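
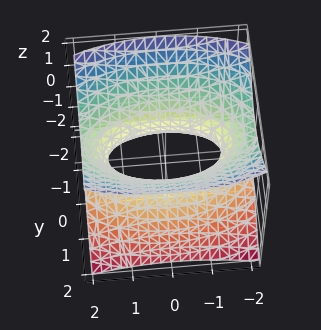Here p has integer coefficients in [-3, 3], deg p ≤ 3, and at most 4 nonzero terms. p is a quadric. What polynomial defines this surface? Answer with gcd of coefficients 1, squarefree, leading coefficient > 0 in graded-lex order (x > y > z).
x^2 + 3*y^2 - 3*z^2 - 2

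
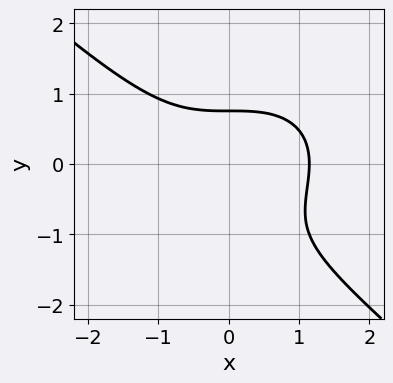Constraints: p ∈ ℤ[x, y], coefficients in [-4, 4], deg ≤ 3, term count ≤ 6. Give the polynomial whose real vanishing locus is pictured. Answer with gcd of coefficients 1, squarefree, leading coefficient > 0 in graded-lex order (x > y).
(a) The degree is 3 — a generic line meets the curve in up to 3 points.
(b) Matching integer coefficients to the picture gives p.

2*x^3 + 3*y^3 + 3*y^2 - 3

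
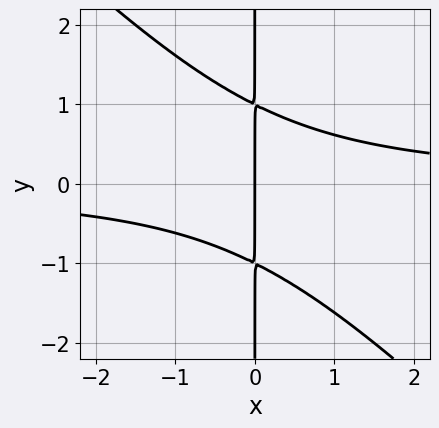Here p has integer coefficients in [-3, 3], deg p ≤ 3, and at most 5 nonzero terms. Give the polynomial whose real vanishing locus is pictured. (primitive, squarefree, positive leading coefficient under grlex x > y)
x^2*y + x*y^2 - x

deg p = 3.
Against the integer gridlines: it meets the x-axis at x = 0 (among the integer gridlines); every point of the y-axis in the box is on the curve.
Putting this together gives p.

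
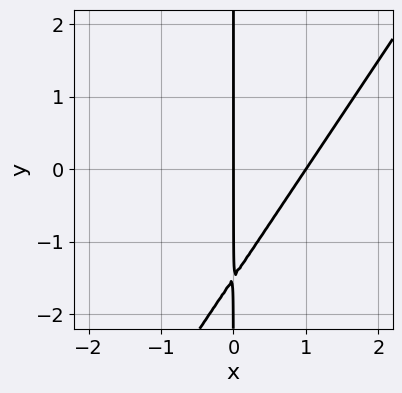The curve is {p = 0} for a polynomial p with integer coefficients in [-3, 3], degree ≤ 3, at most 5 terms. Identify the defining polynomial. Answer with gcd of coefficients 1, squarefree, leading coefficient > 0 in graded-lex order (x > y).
First, deg p = 2. No degree-1 curve has this shape.
Next, checking where it meets the axes: every point of the y-axis in the box is on the curve; the x-axis gridline crossings are at x ∈ {0, 1}.
Finally, together with the visible shape, these determine p as stated.

3*x^2 - 2*x*y - 3*x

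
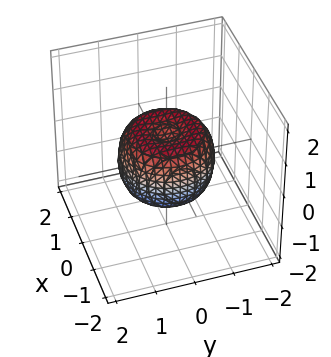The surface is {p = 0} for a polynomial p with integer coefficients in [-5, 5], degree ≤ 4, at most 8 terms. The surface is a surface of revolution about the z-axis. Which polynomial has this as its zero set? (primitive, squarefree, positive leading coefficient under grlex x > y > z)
1. The degree is 4 — no degree-3 surface has this shape.
2. Symmetry: the z-axis is an axis of rotation, so x and y enter only as x² + y².
3. From the visible intercepts: a circular section at z = 0 has radius between 1 and 2.
4. Together with the visible shape, these determine p as stated.

2*x^4 + 4*x^2*y^2 + 2*y^4 - 2*x^2 - 2*y^2 + 2*z^2 - 1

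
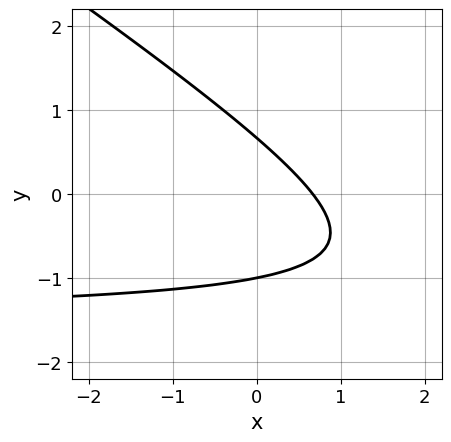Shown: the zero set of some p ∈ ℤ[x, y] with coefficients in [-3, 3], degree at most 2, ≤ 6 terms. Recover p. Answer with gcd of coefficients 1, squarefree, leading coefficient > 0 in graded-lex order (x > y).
2*x*y + 3*y^2 + 3*x + y - 2

First, the degree is 2 — a generic line meets the curve in up to 2 points.
Next, from the axis intercepts and sections: it meets the y-axis at y = -1 (among the integer gridlines).
Finally, matching integer coefficients to the picture gives p.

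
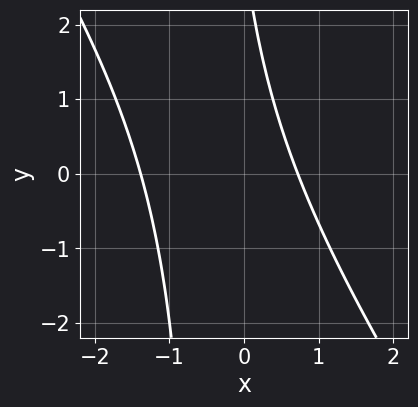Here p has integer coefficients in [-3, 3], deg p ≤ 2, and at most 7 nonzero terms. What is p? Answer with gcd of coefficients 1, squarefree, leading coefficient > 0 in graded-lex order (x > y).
First, degree: a generic line meets the curve in up to 2 points, so deg p = 2.
Then, from the visible intercepts: no y-intercept at any integer in the box.
Finally, assembling these constraints gives the stated polynomial.

3*x^2 + 2*x*y + 2*x + y - 3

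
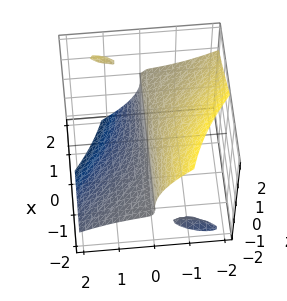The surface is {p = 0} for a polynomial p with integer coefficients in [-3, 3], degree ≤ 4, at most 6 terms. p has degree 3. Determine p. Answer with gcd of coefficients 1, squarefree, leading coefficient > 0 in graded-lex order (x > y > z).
1. I count 3 distinct pieces. Treating them together as one polynomial.
2. Degree: no degree-2 surface has this shape, so deg p = 3.
3. From the axis intercepts and sections: one z-axis crossing is at z = 0; the visible x-axis segment lies entirely on the surface; it crosses the y-axis at the gridline y = 0.
4. Assembling these constraints gives the stated polynomial.

3*x*y*z - y^3 - 2*z^3 - 3*y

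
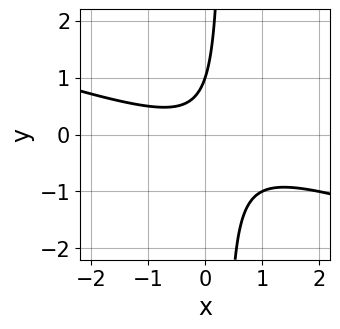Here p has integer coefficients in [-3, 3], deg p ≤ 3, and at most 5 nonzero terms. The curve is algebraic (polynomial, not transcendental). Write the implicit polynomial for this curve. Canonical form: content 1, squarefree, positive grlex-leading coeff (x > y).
x^2 + 3*x*y - y + 1

First, deg p = 2. No degree-1 curve has this shape.
Then, from the axis intercepts and sections: no x-intercept at any integer in the box; it crosses the y-axis at the gridline y = 1.
Finally, putting this together gives p.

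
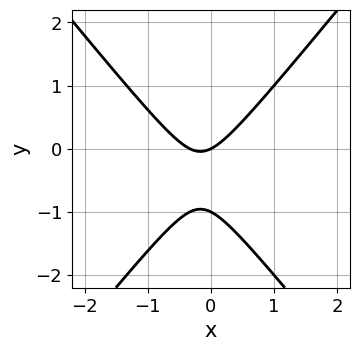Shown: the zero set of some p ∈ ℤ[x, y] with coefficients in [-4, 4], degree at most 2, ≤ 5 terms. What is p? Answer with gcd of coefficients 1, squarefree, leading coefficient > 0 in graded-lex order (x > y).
3*x^2 - 2*y^2 + x - 2*y

First, degree: the shape is more complex than any degree-1 curve, so deg p = 2.
Next, checking where it meets the axes: it meets the x-axis at x = 0 (among the integer gridlines); among the integer gridlines, it crosses the y-axis at y ∈ {-1, 0}.
Finally, the integer polynomial consistent with all of this is the stated p.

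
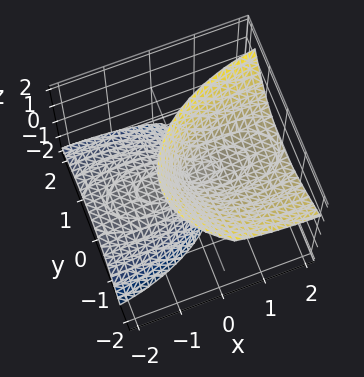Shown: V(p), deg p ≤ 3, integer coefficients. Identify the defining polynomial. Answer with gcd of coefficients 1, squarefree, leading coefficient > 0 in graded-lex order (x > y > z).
1. The picture has 2 separate pieces.
2. Degree: a generic line meets the surface in up to 2 points, so deg p = 2.
3. Checking where it meets the axes: it meets the y-axis at y = 0 (among the integer gridlines); it crosses the z-axis at the gridline z = 0; it crosses the x-axis at the gridline x = 0.
4. These observations pin down the coefficients.

x^2 - 3*x*z + 3*y^2 + 2*y*z - z^2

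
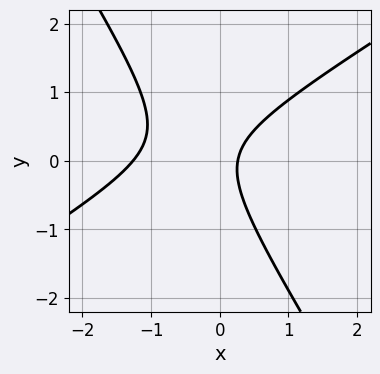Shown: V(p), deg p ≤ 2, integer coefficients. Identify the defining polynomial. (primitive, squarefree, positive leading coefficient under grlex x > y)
deg p = 2. No degree-1 curve has this shape.
From the visible intercepts: no y-intercept at any integer in the box.
Putting this together gives p.

3*x^2 - 3*x*y - 3*y^2 + 3*x - 1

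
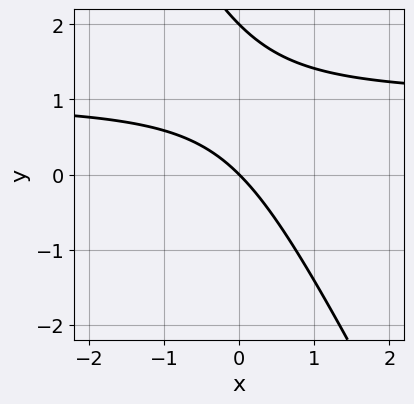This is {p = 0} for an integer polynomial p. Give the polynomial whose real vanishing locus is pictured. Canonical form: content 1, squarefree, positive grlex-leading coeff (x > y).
1. The degree is 2 — a generic line meets the curve in up to 2 points.
2. Observable constraints: among the integer gridlines, it crosses the y-axis at y ∈ {0, 2}; one x-axis crossing is at x = 0.
3. These observations pin down the coefficients.

2*x*y + y^2 - 2*x - 2*y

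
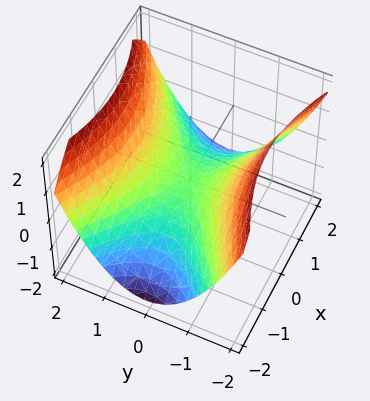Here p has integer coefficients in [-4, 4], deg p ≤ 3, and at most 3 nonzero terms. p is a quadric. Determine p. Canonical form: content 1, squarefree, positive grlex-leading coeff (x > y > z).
(a) deg p = 2. A saddle surface; a quadric.
(b) Symmetries: the y ↦ −y reflection is a symmetry, so y appears only in even powers; the x ↦ −x reflection is a symmetry, so x appears only in even powers.
(c) Reading off the gridlines: it crosses the z-axis at the gridline z = 0; one x-axis crossing is at x = 0; one y-axis crossing is at y = 0.
(d) Assembling these constraints gives the stated polynomial.

x^2 - 2*y^2 + 3*z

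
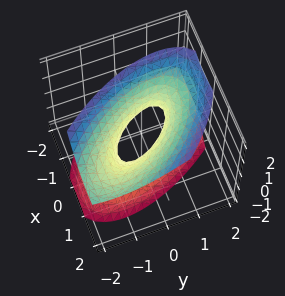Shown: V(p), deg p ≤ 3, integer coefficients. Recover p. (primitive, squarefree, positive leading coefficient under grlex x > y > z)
3*x^2 + 3*x*y - 2*x*z + 2*y^2 - 2*z^2 - 1

(a) The degree is 2 — a generic line meets the surface in up to 2 points.
(b) Reading off the gridlines: no z-intercept at any integer in the box.
(c) Solving for integer coefficients yields p as stated.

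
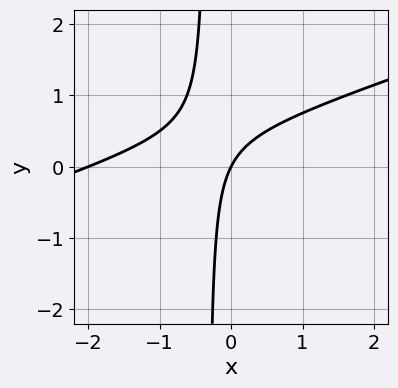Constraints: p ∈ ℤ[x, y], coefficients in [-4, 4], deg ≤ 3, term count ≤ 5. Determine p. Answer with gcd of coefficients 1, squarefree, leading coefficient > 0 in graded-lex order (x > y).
x^2 - 3*x*y + 2*x - y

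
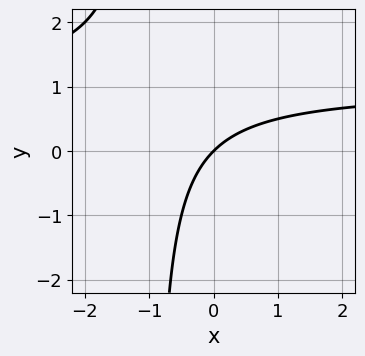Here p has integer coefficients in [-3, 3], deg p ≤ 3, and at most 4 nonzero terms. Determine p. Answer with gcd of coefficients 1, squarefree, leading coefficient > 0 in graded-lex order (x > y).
(a) deg p = 2. A generic line meets the curve in up to 2 points.
(b) Checking where it meets the axes: it meets the x-axis at x = 0 (among the integer gridlines); one y-axis crossing is at y = 0.
(c) Assembling these constraints gives the stated polynomial.

x*y - x + y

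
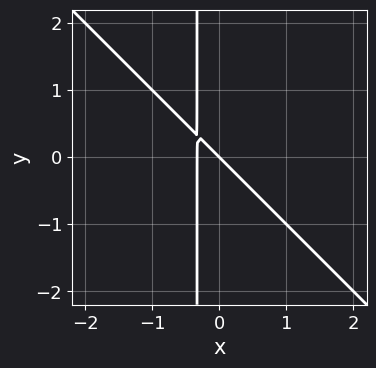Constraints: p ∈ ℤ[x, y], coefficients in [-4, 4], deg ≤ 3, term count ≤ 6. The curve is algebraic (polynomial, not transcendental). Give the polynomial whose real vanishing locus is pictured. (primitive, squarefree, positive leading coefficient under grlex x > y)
3*x^2 + 3*x*y + x + y

(a) Degree: no degree-1 curve has this shape, so deg p = 2.
(b) From the visible intercepts: it crosses the y-axis at the gridline y = 0; it crosses the x-axis at the gridline x = 0.
(c) Matching integer coefficients to the picture gives p.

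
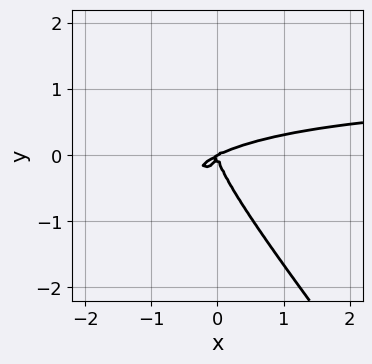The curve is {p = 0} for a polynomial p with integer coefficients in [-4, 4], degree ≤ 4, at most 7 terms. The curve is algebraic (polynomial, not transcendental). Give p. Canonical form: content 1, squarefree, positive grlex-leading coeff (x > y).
(a) The degree is 4 — a generic line meets the curve in up to 4 points.
(b) From the visible intercepts: one y-axis crossing is at y = 0; one x-axis crossing is at x = 0.
(c) Matching integer coefficients to the picture gives p.

x^3*y + 2*x*y^3 + 2*y^4 - x^3 + 2*x^2*y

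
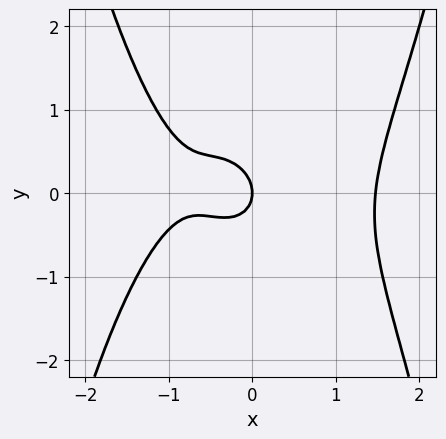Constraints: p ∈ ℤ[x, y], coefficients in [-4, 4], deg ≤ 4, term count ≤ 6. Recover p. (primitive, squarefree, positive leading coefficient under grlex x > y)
2*x^4 - 3*x^2 - x*y - 3*y^2 - 2*x

Degree: no degree-3 curve has this shape, so deg p = 4.
From the visible intercepts: one y-axis crossing is at y = 0; it meets the x-axis at x = 0 (among the integer gridlines).
These observations pin down the coefficients.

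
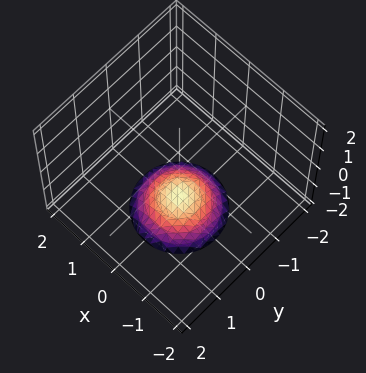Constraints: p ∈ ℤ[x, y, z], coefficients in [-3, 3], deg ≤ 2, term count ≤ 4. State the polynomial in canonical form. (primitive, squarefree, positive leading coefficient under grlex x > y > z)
The degree is 2 — no degree-1 surface has this shape.
By symmetry, every cross-section ⟂ z is a circle, so x, y appear only via x² + y².
Checking where it meets the axes: the surface avoids every integer y-axis point in the box; a circular section at z = -2 has radius exactly 1; no x-intercept at any integer in the box.
Assembling these constraints gives the stated polynomial.

x^2 + y^2 + 2*z + 3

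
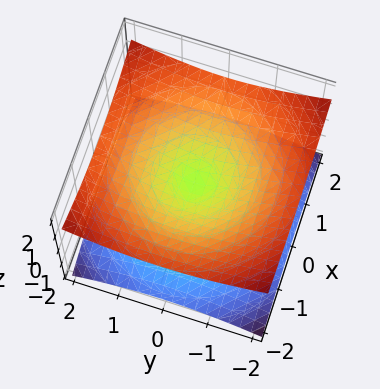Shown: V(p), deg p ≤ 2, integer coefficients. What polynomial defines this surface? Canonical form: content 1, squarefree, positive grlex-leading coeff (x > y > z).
First, degree: two nappes meeting at a single point; a quadric, so deg p = 2.
Next, symmetries: the z ↦ −z reflection is a symmetry, so z appears only in even powers; rotational symmetry about the z-axis ⇒ p depends on x, y only through x² + y².
Next, from the axis intercepts and sections: one z-axis crossing is at z = 0; one y-axis crossing is at y = 0; one x-axis crossing is at x = 0; a circular section at z = 1 has radius between 1 and 2.
Finally, matching integer coefficients to the picture gives p.

x^2 + y^2 - 3*z^2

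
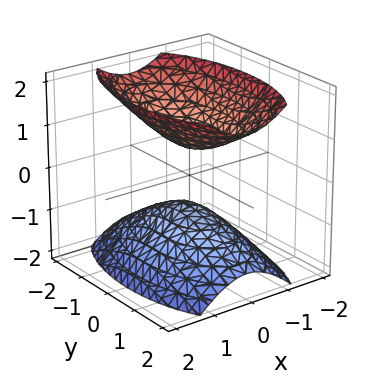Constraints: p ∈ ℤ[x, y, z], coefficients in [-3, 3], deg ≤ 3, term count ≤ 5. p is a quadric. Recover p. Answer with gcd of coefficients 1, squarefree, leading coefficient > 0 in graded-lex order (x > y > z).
3*x^2 + y^2 - 2*z^2 + 1

There are 2 components.
The degree is 2 — two sheets facing apart; a quadric.
Symmetries: the x ↦ −x reflection is a symmetry, so x appears only in even powers; the z ↦ −z reflection is a symmetry, so z appears only in even powers; the y ↦ −y reflection is a symmetry, so y appears only in even powers.
Checking where it meets the axes: no y-intercept at any integer in the box; no x-intercept at any integer in the box.
These observations pin down the coefficients.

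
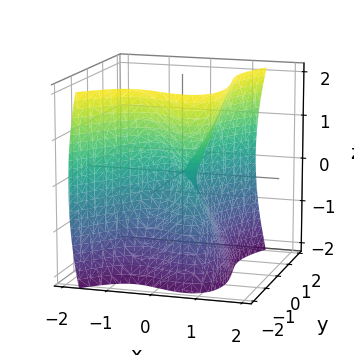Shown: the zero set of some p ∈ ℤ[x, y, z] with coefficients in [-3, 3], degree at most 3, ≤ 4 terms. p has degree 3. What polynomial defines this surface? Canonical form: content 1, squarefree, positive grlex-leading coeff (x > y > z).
1. The degree is 3 — a generic line meets the surface in up to 3 points.
2. Against the integer gridlines: it meets the y-axis at y = 0 (among the integer gridlines); one x-axis crossing is at x = 0; one z-axis crossing is at z = 0.
3. Together with the visible shape, these determine p as stated.

3*x^3 - y^3 + 2*x*y - z^2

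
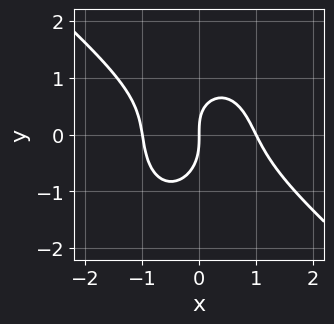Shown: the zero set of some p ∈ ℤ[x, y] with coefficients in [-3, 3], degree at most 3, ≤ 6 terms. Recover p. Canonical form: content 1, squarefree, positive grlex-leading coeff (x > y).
3*x^3 + 2*x^2*y + 2*y^3 + x*y - 3*x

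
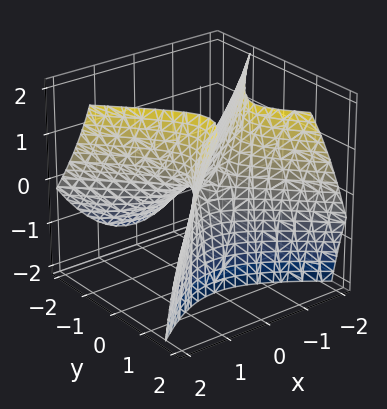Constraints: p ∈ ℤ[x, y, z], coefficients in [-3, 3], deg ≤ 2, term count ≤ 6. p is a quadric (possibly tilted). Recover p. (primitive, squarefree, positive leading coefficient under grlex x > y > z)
The degree is 2 — no degree-1 surface has this shape.
Reading off the gridlines: it meets the x-axis at x = 0 (among the integer gridlines); it crosses the z-axis at the gridline z = 0; it meets the y-axis at y = 0 (among the integer gridlines).
These observations pin down the coefficients.

3*x^2 - 3*y^2 + 3*y*z - 2*z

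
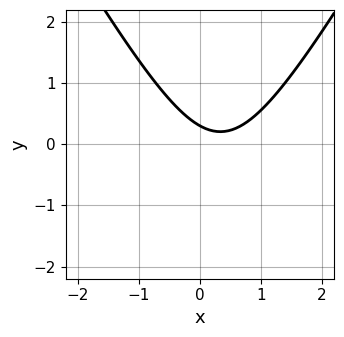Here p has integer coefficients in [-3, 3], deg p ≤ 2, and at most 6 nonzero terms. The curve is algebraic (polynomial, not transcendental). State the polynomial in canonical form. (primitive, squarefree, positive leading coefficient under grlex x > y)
(a) Degree: a generic line meets the curve in up to 2 points, so deg p = 2.
(b) Against the integer gridlines: the curve avoids every integer x-axis point in the box.
(c) Fitting integer coefficients to these (and the overall shape) gives p.

3*x^2 - y^2 - 2*x - 3*y + 1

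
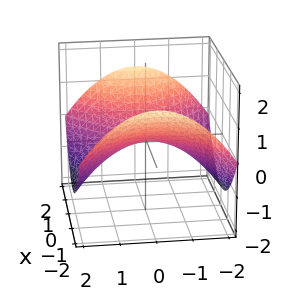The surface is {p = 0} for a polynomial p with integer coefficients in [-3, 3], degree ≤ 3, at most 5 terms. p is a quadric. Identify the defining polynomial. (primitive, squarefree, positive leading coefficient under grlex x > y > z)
x^2 - y^2 - 3*z

Degree: a saddle surface; a quadric, so deg p = 2.
Symmetries: mirror symmetry y ↦ −y ⇒ only even powers of y; the x ↦ −x reflection is a symmetry, so x appears only in even powers.
From the axis intercepts and sections: one x-axis crossing is at x = 0; it meets the y-axis at y = 0 (among the integer gridlines).
The integer polynomial consistent with all of this is the stated p.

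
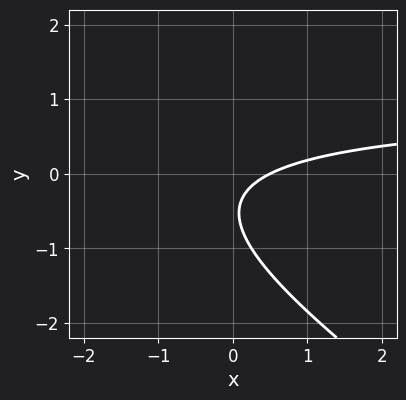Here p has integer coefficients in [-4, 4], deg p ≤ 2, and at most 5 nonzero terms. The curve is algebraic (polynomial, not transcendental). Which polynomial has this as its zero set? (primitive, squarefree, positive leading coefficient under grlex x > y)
2*x*y + 3*y^2 - 2*x + 3*y + 1

The degree is 2 — a generic line meets the curve in up to 2 points.
Reading off the gridlines: it misses every integer gridline on the y-axis.
Solving for integer coefficients yields p as stated.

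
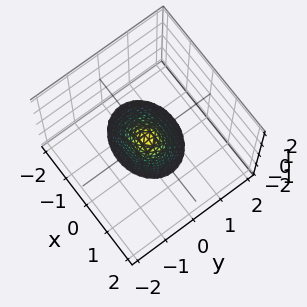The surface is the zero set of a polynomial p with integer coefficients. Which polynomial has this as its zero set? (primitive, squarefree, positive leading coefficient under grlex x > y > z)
2*x^2 - x*z + 3*y^2 + y*z + z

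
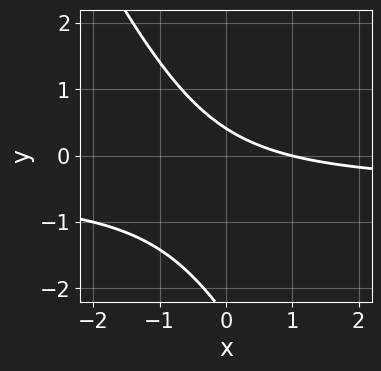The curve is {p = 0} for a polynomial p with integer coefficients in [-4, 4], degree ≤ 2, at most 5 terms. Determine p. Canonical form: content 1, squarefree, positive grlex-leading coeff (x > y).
1. Degree: no degree-1 curve has this shape, so deg p = 2.
2. Checking where it meets the axes: it crosses the x-axis at the gridline x = 1.
3. Putting this together gives p.

2*x*y + y^2 + x + 2*y - 1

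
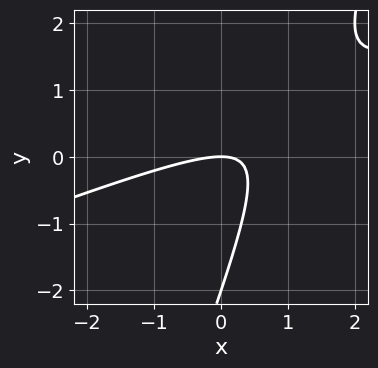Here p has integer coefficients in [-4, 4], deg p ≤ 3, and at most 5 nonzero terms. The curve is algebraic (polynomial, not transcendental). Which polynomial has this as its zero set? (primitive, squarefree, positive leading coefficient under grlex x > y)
x^2 - 3*x*y + y^2 + 2*y

(a) Degree: a generic line meets the curve in up to 2 points, so deg p = 2.
(b) Observable constraints: among the integer gridlines, it crosses the y-axis at y ∈ {-2, 0}; it meets the x-axis at x = 0 (among the integer gridlines).
(c) These observations pin down the coefficients.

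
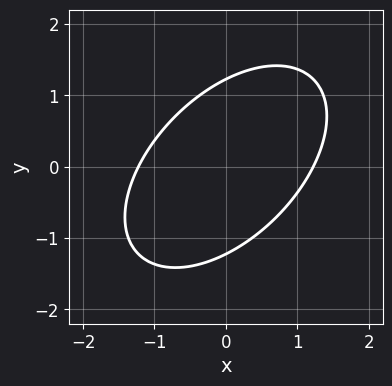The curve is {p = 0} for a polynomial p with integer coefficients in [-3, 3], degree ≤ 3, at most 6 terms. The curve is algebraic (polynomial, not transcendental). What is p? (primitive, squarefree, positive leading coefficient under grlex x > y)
2*x^2 - 2*x*y + 2*y^2 - 3

First, deg p = 2.
Finally, matching integer coefficients to the picture gives p.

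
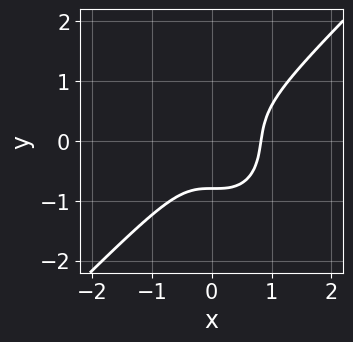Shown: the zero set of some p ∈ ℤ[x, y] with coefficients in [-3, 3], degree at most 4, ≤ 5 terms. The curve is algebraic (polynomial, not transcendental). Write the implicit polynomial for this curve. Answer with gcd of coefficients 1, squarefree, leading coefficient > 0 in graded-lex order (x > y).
1. Degree: no degree-2 curve has this shape, so deg p = 3.
2. Matching integer coefficients to the picture gives p.

3*x^3 - x^2*y - 2*y^3 - x^2 - 1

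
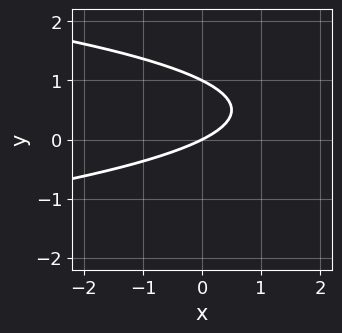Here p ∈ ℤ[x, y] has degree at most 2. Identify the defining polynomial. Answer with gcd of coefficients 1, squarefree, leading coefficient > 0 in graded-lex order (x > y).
2*y^2 + x - 2*y

(a) Degree: no degree-1 curve has this shape, so deg p = 2.
(b) Observable constraints: the y-axis gridline crossings are at y ∈ {0, 1}; one x-axis crossing is at x = 0.
(c) Solving for integer coefficients yields p as stated.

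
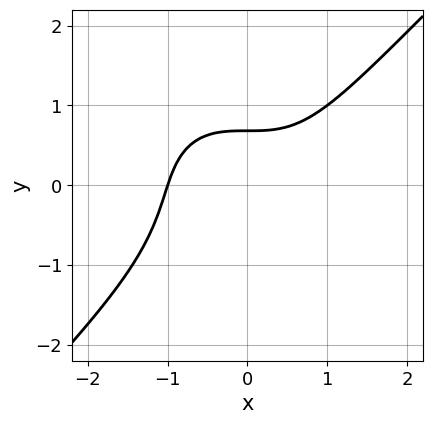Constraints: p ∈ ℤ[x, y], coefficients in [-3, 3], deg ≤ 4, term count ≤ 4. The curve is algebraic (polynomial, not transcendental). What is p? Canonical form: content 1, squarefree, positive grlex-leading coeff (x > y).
x^3 - y^3 - y + 1

First, the degree is 3 — no degree-2 curve has this shape.
Then, checking where it meets the axes: it crosses the x-axis at the gridline x = -1.
Finally, matching integer coefficients to the picture gives p.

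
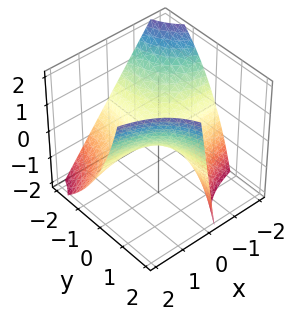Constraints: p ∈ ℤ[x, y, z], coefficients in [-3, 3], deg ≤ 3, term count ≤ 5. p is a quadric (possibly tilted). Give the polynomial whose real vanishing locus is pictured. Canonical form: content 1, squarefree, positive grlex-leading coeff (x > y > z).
First, deg p = 2. The shape is more complex than any degree-1 surface.
Next, from the axis intercepts and sections: it meets the z-axis at z = 0 (among the integer gridlines); the visible y-axis segment lies entirely on the surface; every point of the x-axis in the box is on the surface.
Finally, putting this together gives p.

3*x*y + y*z - 3*z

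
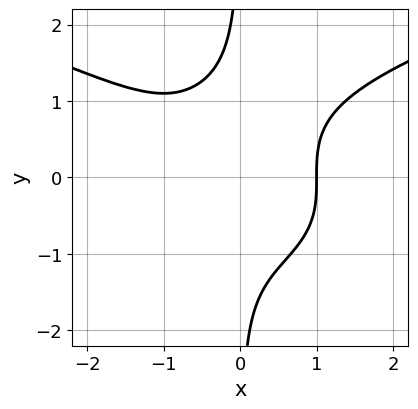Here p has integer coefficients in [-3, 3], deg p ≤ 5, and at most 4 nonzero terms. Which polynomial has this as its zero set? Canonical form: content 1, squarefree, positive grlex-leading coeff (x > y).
First, degree: the shape is more complex than any degree-3 curve, so deg p = 4.
Then, from the visible intercepts: it meets the x-axis at x = 1 (among the integer gridlines); no y-intercept at any integer in the box.
Finally, fitting integer coefficients to these (and the overall shape) gives p.

3*x*y^3 - 2*x^3 - x^2 + 3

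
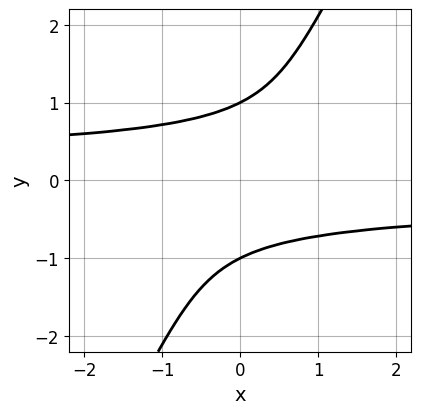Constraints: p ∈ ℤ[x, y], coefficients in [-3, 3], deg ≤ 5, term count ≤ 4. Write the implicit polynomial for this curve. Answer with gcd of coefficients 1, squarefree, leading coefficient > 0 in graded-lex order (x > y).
deg p = 4. No degree-3 curve has this shape.
Checking where it meets the axes: the y-axis gridline crossings are at y ∈ {-1, 1}; no x-intercept at any integer in the box.
These observations pin down the coefficients.

2*x*y^3 - y^4 + 1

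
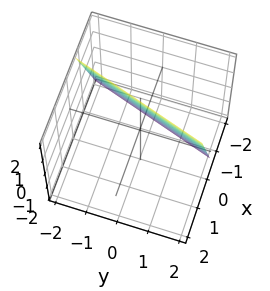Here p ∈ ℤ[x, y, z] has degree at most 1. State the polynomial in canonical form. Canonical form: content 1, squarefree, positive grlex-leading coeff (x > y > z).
3*x - y - z + 2

First, the degree is 1 — every cross-section is a straight line — this is a plane.
Then, observable constraints: one y-axis crossing is at y = 2; it crosses the z-axis at the gridline z = 2.
Finally, together with the visible shape, these determine p as stated.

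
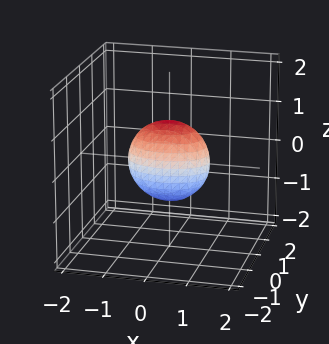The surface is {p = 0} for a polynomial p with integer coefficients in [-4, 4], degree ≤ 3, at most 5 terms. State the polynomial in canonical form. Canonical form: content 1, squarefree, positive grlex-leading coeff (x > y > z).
x^2 + 2*y^2 + z^2 - 1

1. deg p = 2.
2. Symmetries: the x ↦ −x reflection is a symmetry, so x appears only in even powers; mirror symmetry z ↦ −z ⇒ only even powers of z; mirror symmetry y ↦ −y ⇒ only even powers of y.
3. Checking where it meets the axes: among the integer gridlines, it crosses the z-axis at z ∈ {-1, 1}; among the integer gridlines, it crosses the x-axis at x ∈ {-1, 1}.
4. Assembling these constraints gives the stated polynomial.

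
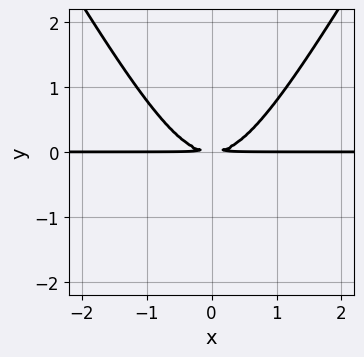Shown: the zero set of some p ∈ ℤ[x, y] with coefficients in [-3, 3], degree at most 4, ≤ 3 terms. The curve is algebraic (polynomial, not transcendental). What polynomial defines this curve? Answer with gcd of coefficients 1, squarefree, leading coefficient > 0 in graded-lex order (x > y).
First, degree: the shape is more complex than any degree-2 curve, so deg p = 3.
Next, symmetries: the x ↦ −x reflection is a symmetry, so x appears only in even powers.
Next, observable constraints: every point of the x-axis in the box is on the curve.
Finally, fitting integer coefficients to these (and the overall shape) gives p.

3*x^2*y - y^3 - 3*y^2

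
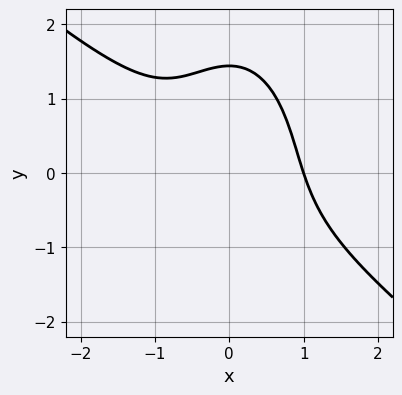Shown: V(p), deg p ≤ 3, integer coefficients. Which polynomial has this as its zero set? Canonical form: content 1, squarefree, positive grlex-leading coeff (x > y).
1. Degree: the shape is more complex than any degree-2 curve, so deg p = 3.
2. Against the integer gridlines: one x-axis crossing is at x = 1.
3. Putting this together gives p.

3*x^3 + 3*x^2*y + y^3 - 3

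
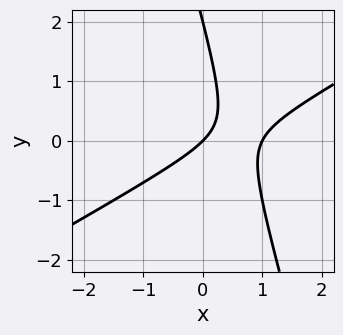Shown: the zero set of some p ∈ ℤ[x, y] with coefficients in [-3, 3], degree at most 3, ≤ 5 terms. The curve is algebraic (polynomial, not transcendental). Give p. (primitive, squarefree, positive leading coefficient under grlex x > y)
(a) deg p = 2. The shape is more complex than any degree-1 curve.
(b) Checking where it meets the axes: the x-axis gridline crossings are at x ∈ {0, 1}; the y-axis gridline crossings are at y ∈ {0, 2}.
(c) Together with the visible shape, these determine p as stated.

2*x^2 - 3*x*y - y^2 - 2*x + 2*y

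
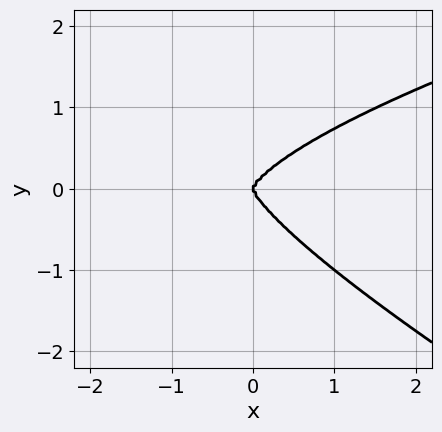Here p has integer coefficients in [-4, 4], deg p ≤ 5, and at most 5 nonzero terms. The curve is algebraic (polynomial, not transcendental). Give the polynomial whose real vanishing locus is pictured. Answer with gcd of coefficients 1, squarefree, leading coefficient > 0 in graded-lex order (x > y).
x*y^3 + 2*y^4 - x^3

The degree is 4 — a generic line meets the curve in up to 4 points.
Observable constraints: it meets the y-axis at y = 0 (among the integer gridlines); it meets the x-axis at x = 0 (among the integer gridlines).
Together with the visible shape, these determine p as stated.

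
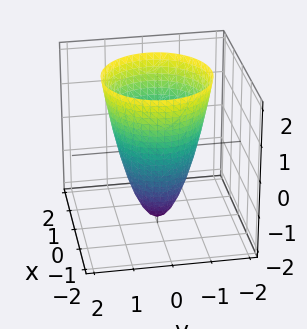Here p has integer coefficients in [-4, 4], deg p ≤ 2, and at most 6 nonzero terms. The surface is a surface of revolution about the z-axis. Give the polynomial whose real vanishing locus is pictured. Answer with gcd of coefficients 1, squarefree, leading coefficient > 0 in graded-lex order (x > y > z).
2*x^2 + 2*y^2 - z - 2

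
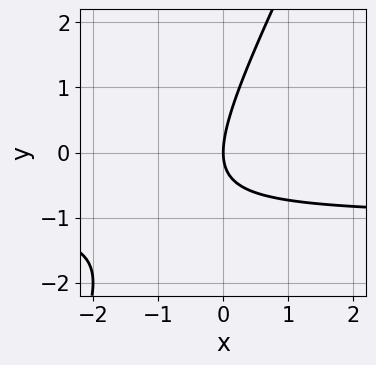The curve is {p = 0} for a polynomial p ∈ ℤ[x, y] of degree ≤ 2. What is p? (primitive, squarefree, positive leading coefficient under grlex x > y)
1. The degree is 2 — no degree-1 curve has this shape.
2. Against the integer gridlines: it crosses the x-axis at the gridline x = 0; one y-axis crossing is at y = 0.
3. Matching integer coefficients to the picture gives p.

2*x*y - y^2 + 2*x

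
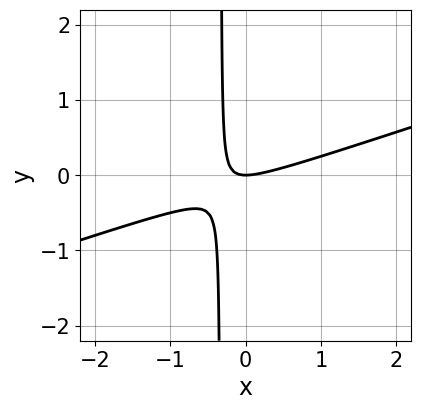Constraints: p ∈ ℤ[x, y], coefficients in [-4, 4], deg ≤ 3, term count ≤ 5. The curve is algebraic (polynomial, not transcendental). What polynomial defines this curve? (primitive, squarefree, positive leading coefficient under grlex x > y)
x^2 - 3*x*y - y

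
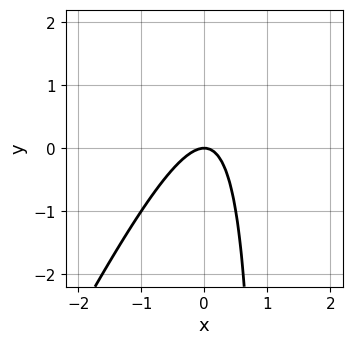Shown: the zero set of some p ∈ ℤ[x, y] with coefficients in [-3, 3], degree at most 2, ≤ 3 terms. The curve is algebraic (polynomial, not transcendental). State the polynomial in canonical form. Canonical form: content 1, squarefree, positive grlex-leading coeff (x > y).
2*x^2 - x*y + y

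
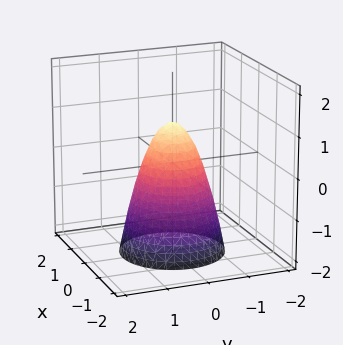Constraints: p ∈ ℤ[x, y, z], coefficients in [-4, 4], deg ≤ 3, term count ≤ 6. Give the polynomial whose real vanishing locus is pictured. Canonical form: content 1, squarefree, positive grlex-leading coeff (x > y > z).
2*x^2 + 2*y^2 + z - 1

First, deg p = 2. A generic line meets the surface in up to 2 points.
Then, symmetries: every cross-section ⟂ z is a circle, so x, y appear only via x² + y².
Next, reading off the gridlines: a circular section at z = -2 has radius between 1 and 2; it meets the z-axis at z = 1 (among the integer gridlines).
Finally, together with the visible shape, these determine p as stated.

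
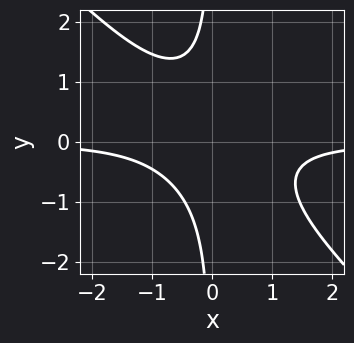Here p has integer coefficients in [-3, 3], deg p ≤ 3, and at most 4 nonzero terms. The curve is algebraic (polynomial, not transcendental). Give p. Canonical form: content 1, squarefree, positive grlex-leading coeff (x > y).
First, degree: the shape is more complex than any degree-2 curve, so deg p = 3.
Next, from the axis intercepts and sections: it misses every integer gridline on the y-axis; the curve avoids every integer x-axis point in the box.
Finally, assembling these constraints gives the stated polynomial.

3*x^2*y + 3*x*y^2 + 2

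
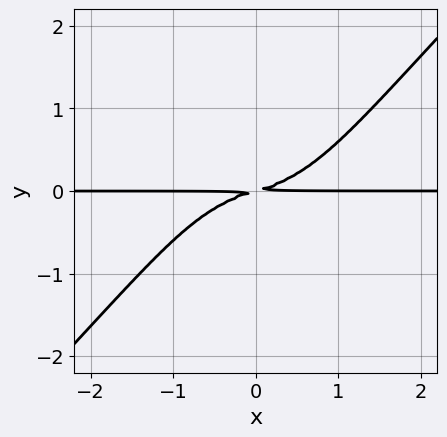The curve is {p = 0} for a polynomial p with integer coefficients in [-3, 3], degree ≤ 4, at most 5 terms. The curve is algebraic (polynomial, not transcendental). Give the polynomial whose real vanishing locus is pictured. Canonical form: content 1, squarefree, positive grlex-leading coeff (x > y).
Degree: a generic line meets the curve in up to 4 points, so deg p = 4.
From the visible intercepts: every point of the x-axis in the box is on the curve.
Solving for integer coefficients yields p as stated.

2*x^3*y - 2*x^2*y^2 + x*y - 3*y^2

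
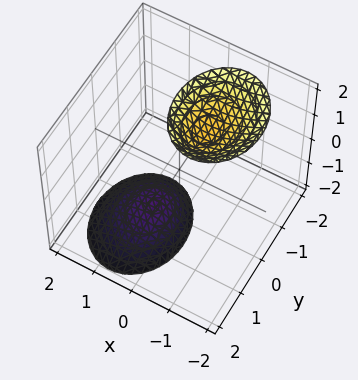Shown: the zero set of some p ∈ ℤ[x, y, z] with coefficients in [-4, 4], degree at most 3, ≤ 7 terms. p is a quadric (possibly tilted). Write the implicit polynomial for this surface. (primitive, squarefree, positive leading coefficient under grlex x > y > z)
First, there are 2 components. They look like related sheets of one shape, so recover p as a whole.
Next, the degree is 2 — the shape is more complex than any degree-1 surface.
Next, from the visible intercepts: the surface avoids every integer x-axis point in the box; it misses every integer gridline on the y-axis.
Finally, matching integer coefficients to the picture gives p.

3*x^2 + 2*x*z + 2*y^2 + y*z - z^2 + 3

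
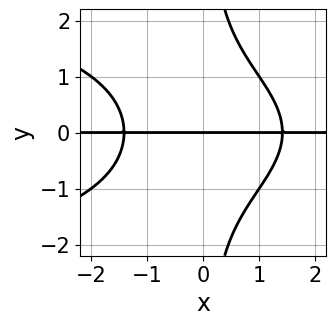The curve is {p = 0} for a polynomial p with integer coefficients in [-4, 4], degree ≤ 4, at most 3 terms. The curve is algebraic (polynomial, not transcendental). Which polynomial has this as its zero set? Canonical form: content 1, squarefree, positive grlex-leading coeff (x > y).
x*y^3 + x^2*y - 2*y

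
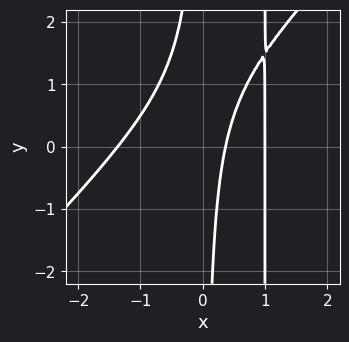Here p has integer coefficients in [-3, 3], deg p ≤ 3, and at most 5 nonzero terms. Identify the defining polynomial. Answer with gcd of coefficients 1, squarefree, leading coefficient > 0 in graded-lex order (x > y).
2*x^3 - 2*x^2*y + 2*x*y - 3*x + 1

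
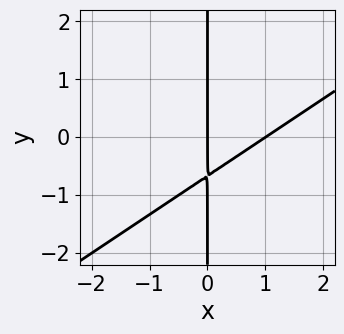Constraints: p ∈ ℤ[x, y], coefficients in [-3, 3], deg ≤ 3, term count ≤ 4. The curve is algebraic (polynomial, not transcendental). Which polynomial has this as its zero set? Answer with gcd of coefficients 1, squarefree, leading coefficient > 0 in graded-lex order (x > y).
2*x^2 - 3*x*y - 2*x

1. deg p = 2. A generic line meets the curve in up to 2 points.
2. Against the integer gridlines: the x-axis gridline crossings are at x ∈ {0, 1}; every point of the y-axis in the box is on the curve.
3. Fitting integer coefficients to these (and the overall shape) gives p.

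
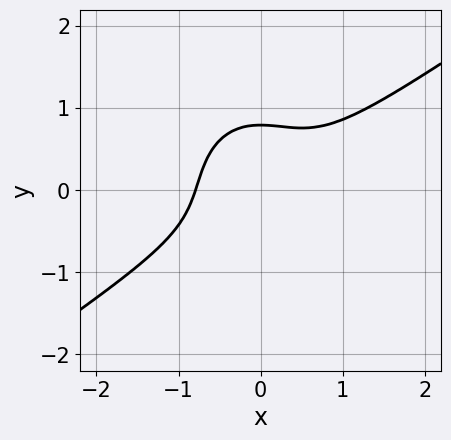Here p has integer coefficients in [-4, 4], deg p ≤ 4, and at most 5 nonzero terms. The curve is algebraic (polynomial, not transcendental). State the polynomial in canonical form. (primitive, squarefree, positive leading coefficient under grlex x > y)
2*x^3 - 2*x^2*y - 2*y^3 + 1

(a) The degree is 3 — a generic line meets the curve in up to 3 points.
(b) Putting this together gives p.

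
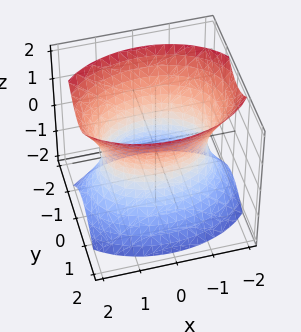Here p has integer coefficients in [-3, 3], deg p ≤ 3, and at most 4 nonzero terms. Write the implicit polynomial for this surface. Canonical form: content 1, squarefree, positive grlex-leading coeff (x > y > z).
First, the degree is 2 — an hourglass — one-sheet hyperboloid; a quadric.
Then, symmetries: it's symmetric under z → −z, forcing even powers of z; mirror symmetry y ↦ −y ⇒ only even powers of y; mirror symmetry x ↦ −x ⇒ only even powers of x.
Then, observable constraints: no z-intercept at any integer in the box; the y-axis gridline crossings are at y ∈ {-1, 1}.
Finally, putting this together gives p.

x^2 + 2*y^2 - z^2 - 2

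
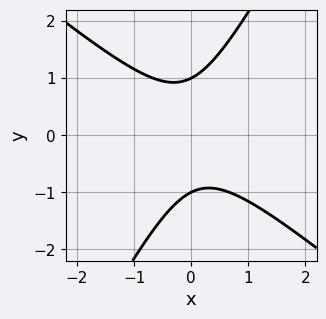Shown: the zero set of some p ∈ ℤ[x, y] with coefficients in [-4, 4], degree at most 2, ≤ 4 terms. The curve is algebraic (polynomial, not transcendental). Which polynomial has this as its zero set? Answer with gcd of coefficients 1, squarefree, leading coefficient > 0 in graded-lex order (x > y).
3*x^2 + 2*x*y - 2*y^2 + 2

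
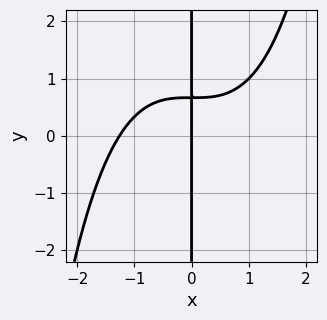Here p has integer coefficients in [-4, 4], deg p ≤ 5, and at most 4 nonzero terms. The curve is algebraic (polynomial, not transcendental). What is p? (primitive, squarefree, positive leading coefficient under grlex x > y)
x^4 - 3*x*y + 2*x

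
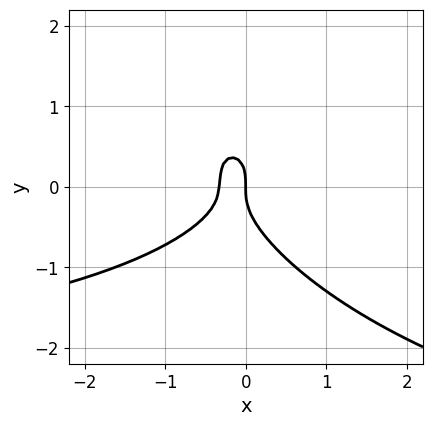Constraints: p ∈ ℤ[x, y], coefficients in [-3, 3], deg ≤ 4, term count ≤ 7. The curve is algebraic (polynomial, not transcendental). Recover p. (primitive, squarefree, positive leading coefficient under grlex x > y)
(a) deg p = 3.
(b) From the axis intercepts and sections: it meets the y-axis at y = 0 (among the integer gridlines); it crosses the x-axis at the gridline x = 0.
(c) Assembling these constraints gives the stated polynomial.

x^2*y + x*y^2 + 2*y^3 + 3*x^2 + x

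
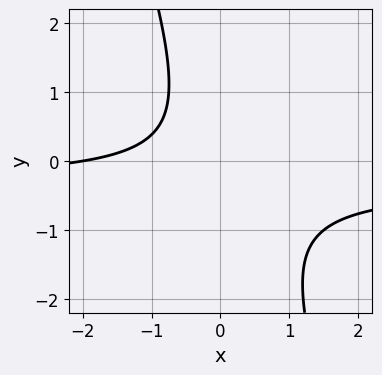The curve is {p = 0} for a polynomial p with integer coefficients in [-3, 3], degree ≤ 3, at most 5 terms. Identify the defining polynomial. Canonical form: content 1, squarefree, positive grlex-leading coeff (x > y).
3*x*y + y^2 + x + 2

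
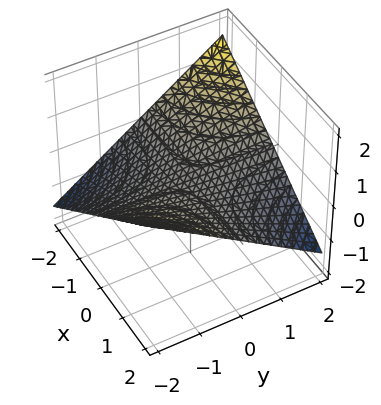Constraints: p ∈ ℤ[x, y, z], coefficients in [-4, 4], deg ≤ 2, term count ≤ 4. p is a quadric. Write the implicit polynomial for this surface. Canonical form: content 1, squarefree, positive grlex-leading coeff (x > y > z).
x*y + 3*z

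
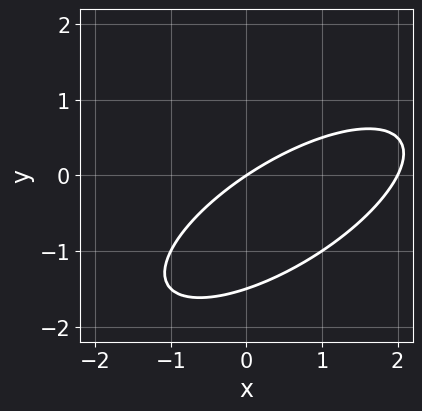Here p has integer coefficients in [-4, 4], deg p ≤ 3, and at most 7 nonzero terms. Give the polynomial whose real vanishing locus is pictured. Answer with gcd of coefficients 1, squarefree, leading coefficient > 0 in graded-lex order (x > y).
1. Degree: no degree-1 curve has this shape, so deg p = 2.
2. Checking where it meets the axes: one y-axis crossing is at y = 0; the x-axis gridline crossings are at x ∈ {0, 2}.
3. Matching integer coefficients to the picture gives p.

x^2 - 2*x*y + 2*y^2 - 2*x + 3*y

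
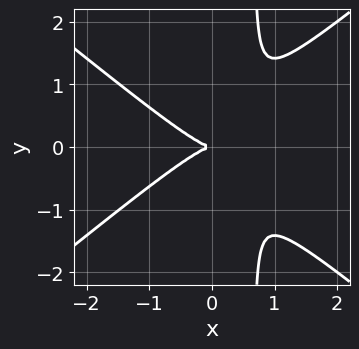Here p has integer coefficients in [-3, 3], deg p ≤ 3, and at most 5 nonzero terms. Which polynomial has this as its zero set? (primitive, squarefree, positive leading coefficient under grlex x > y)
1. deg p = 3. No degree-2 curve has this shape.
2. Symmetries: it's symmetric under y → −y, forcing even powers of y.
3. Against the integer gridlines: it meets the x-axis at x = 0 (among the integer gridlines); it crosses the y-axis at the gridline y = 0.
4. The integer polynomial consistent with all of this is the stated p.

2*x^3 - 3*x*y^2 + 2*y^2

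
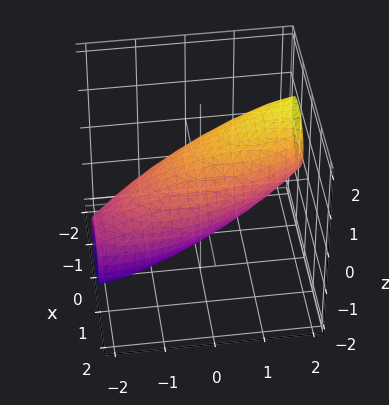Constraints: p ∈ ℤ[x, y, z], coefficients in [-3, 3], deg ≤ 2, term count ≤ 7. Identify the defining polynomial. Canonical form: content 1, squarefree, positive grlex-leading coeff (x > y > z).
1. Degree: a generic line meets the surface in up to 2 points, so deg p = 2.
2. Reading off the gridlines: among the integer gridlines, it crosses the x-axis at x ∈ {-1, 1}; among the integer gridlines, it crosses the z-axis at z ∈ {-1, 1}.
3. Putting this together gives p.

3*x^2 + 2*x*y + y^2 - 2*y*z + 3*z^2 - 3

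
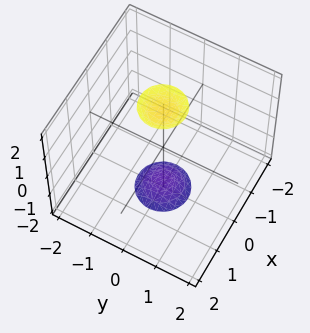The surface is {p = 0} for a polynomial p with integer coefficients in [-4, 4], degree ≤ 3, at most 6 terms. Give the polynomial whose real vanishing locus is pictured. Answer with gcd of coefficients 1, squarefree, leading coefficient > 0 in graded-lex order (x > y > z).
3*x^2 + 3*y^2 - z^2 + 3

1. There are 2 components.
2. The degree is 2 — no degree-1 surface has this shape.
3. Symmetries: rotational symmetry about the z-axis ⇒ p depends on x, y only through x² + y².
4. Against the integer gridlines: a circular section at z = -2 has radius between 0 and 1; no y-intercept at any integer in the box.
5. Fitting integer coefficients to these (and the overall shape) gives p.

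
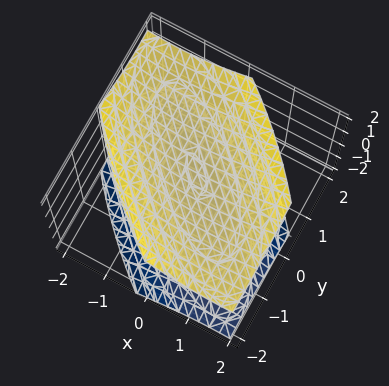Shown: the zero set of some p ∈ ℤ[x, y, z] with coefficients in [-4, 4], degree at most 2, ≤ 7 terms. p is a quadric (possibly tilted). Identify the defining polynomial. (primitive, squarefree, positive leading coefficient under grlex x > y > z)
2*x^2 + 3*x*y + 2*y^2 - 3*z^2 + 3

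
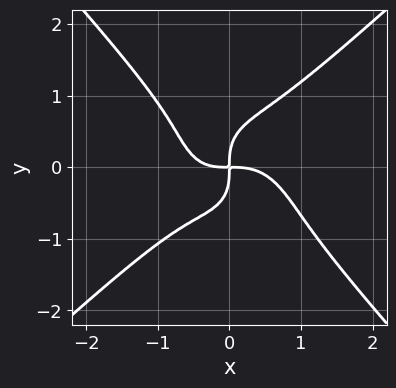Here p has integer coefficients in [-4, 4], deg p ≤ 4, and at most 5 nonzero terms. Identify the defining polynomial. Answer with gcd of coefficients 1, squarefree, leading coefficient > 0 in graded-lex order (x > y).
3*x^4 - x*y^3 - 3*y^4 + x^2*y + 3*x*y

deg p = 4.
From the visible intercepts: it crosses the x-axis at the gridline x = 0; it crosses the y-axis at the gridline y = 0.
Together with the visible shape, these determine p as stated.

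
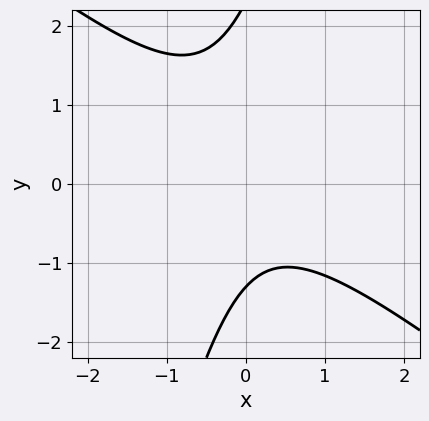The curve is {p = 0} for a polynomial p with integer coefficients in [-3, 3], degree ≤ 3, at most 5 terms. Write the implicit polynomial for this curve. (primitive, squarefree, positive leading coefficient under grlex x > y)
(a) deg p = 2. A generic line meets the curve in up to 2 points.
(b) From the visible intercepts: it misses every integer gridline on the x-axis.
(c) Putting this together gives p.

3*x^2 + 3*x*y - y^2 + y + 3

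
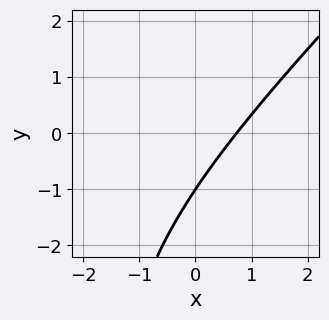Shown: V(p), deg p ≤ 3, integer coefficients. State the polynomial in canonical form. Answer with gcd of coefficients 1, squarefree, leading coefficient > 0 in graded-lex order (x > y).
(a) The degree is 2 — no degree-1 curve has this shape.
(b) From the axis intercepts and sections: it crosses the y-axis at the gridline y = -1.
(c) Assembling these constraints gives the stated polynomial.

x^2 - x*y + 2*x - 2*y - 2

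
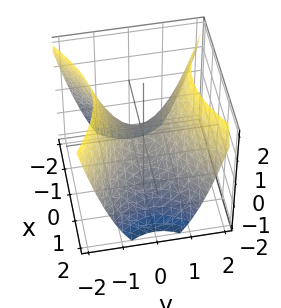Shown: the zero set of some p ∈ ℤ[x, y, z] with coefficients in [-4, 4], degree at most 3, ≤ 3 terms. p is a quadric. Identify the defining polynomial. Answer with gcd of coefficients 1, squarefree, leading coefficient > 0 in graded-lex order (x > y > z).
The degree is 2 — a hyperbolic paraboloid; a quadric.
Symmetries: the x ↦ −x reflection is a symmetry, so x appears only in even powers; mirror symmetry y ↦ −y ⇒ only even powers of y.
From the visible intercepts: it meets the y-axis at y = 0 (among the integer gridlines); it crosses the z-axis at the gridline z = 0; it meets the x-axis at x = 0 (among the integer gridlines).
Assembling these constraints gives the stated polynomial.

2*x^2 - 3*y^2 + 3*z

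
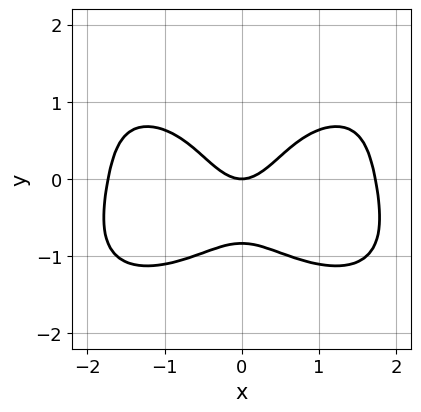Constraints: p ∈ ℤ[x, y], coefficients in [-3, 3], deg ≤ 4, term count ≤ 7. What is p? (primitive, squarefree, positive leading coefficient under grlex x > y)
The degree is 4 — the shape is more complex than any degree-3 curve.
Symmetries: mirror symmetry x ↦ −x ⇒ only even powers of x.
Reading off the gridlines: it crosses the x-axis at the gridline x = 0; it crosses the y-axis at the gridline y = 0.
The integer polynomial consistent with all of this is the stated p.

x^4 + 2*y^4 - 3*x^2 + y^2 + 2*y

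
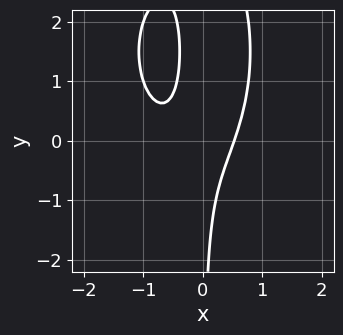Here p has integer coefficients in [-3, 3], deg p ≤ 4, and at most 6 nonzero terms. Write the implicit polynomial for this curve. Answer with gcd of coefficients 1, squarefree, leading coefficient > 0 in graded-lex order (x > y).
(a) Degree: no degree-2 curve has this shape, so deg p = 3.
(b) From the visible intercepts: no y-intercept at any integer in the box.
(c) The integer polynomial consistent with all of this is the stated p.

3*x^3 + x*y^2 + 2*x^2 - 3*x*y - 1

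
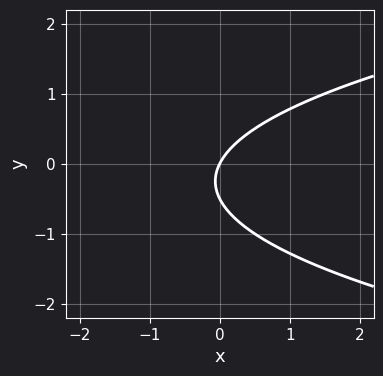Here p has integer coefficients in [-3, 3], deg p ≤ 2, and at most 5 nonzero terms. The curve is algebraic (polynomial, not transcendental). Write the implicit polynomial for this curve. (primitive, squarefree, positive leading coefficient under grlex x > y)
2*y^2 - 2*x + y

(a) deg p = 2.
(b) Observable constraints: one x-axis crossing is at x = 0; it meets the y-axis at y = 0 (among the integer gridlines).
(c) Matching integer coefficients to the picture gives p.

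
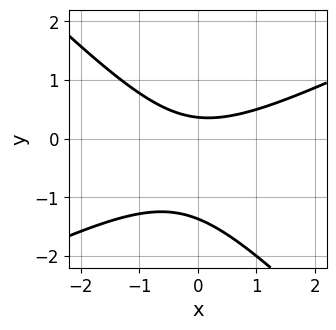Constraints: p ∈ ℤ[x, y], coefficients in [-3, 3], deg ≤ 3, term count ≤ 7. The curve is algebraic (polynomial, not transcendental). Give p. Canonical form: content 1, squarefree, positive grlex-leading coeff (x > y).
Degree: no degree-1 curve has this shape, so deg p = 2.
From the axis intercepts and sections: the curve avoids every integer x-axis point in the box.
Fitting integer coefficients to these (and the overall shape) gives p.

x^2 - x*y - 2*y^2 - 2*y + 1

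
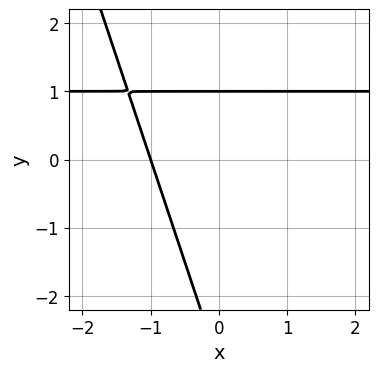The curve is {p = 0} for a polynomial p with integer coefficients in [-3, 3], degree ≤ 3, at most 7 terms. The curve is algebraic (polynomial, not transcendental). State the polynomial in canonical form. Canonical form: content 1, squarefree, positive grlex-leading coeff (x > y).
1. Degree: a generic line meets the curve in up to 2 points, so deg p = 2.
2. From the visible intercepts: it crosses the x-axis at the gridline x = -1; it crosses the y-axis at the gridline y = 1.
3. Matching integer coefficients to the picture gives p.

3*x*y + y^2 - 3*x + 2*y - 3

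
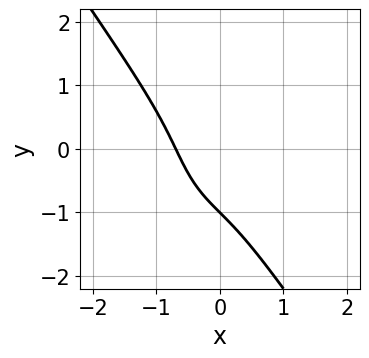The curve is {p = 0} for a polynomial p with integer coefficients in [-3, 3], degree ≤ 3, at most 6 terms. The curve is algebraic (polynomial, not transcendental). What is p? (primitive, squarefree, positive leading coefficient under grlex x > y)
1. deg p = 3.
2. From the visible intercepts: it meets the y-axis at y = -1 (among the integer gridlines).
3. Fitting integer coefficients to these (and the overall shape) gives p.

3*x^3 + y^3 - 3*x*y + 1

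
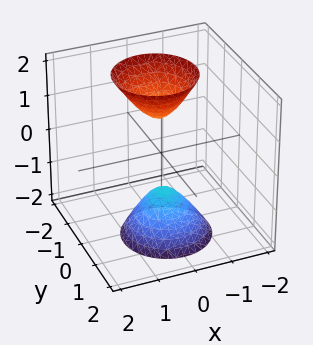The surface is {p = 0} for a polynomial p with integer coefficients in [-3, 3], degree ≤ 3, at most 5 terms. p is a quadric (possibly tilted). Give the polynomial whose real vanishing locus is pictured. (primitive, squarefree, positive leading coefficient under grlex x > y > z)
3*x^2 + 3*y^2 + y*z - z^2 + 1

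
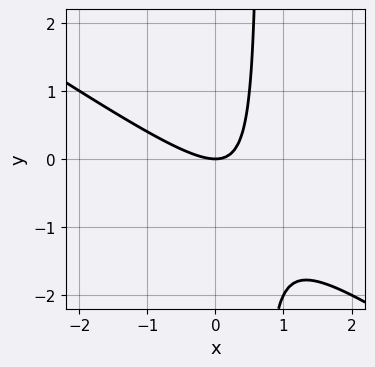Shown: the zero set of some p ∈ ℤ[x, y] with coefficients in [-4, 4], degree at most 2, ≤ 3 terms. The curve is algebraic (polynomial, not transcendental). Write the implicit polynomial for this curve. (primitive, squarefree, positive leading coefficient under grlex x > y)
(a) deg p = 2. The shape is more complex than any degree-1 curve.
(b) Observable constraints: one x-axis crossing is at x = 0; one y-axis crossing is at y = 0.
(c) Assembling these constraints gives the stated polynomial.

2*x^2 + 3*x*y - 2*y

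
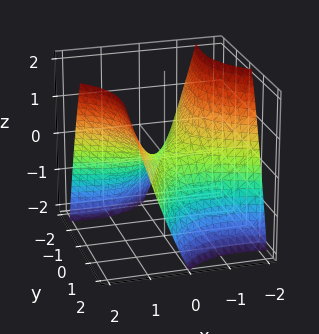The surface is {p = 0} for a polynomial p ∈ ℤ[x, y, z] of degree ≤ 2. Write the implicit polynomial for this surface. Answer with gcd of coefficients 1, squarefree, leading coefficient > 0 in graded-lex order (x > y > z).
(a) The degree is 2 — a generic line meets the surface in up to 2 points.
(b) Reading off the gridlines: it meets the x-axis at x = 0 (among the integer gridlines); one y-axis crossing is at y = 0.
(c) Fitting integer coefficients to these (and the overall shape) gives p.

x^2 + 2*x*y - y^2 - 2*z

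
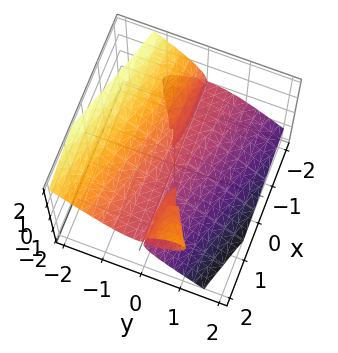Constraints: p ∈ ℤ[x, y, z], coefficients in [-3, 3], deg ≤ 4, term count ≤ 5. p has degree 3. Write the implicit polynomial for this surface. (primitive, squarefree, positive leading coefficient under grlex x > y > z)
x*y*z - y^3 - z^3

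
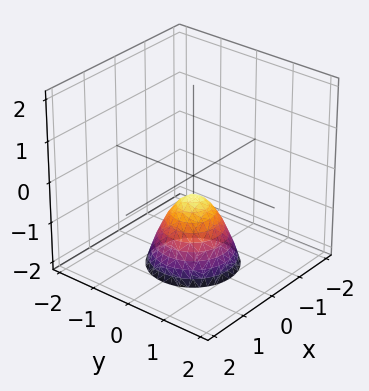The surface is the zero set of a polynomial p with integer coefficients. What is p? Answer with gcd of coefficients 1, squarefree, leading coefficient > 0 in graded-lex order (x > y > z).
3*x^2 + 3*y^2 + 2*z + 1

1. Degree: the shape is more complex than any degree-1 surface, so deg p = 2.
2. Symmetries: rotational symmetry about the z-axis ⇒ p depends on x, y only through x² + y².
3. Observable constraints: a circular section at z = -2 has radius exactly 1; the surface avoids every integer y-axis point in the box; the surface avoids every integer x-axis point in the box.
4. These observations pin down the coefficients.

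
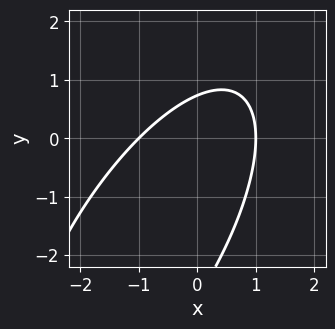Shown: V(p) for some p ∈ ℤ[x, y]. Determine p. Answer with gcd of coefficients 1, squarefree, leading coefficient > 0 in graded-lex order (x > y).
2*x^2 - 2*x*y + y^2 + 2*y - 2

First, degree: a generic line meets the curve in up to 2 points, so deg p = 2.
Then, checking where it meets the axes: the x-axis gridline crossings are at x ∈ {-1, 1}.
Finally, solving for integer coefficients yields p as stated.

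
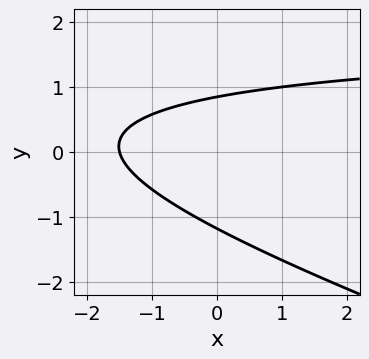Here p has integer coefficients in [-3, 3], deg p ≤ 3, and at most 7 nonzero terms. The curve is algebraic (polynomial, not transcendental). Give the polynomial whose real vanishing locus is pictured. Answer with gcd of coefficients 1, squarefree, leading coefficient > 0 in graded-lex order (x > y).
x*y + 3*y^2 - 2*x + y - 3

(a) The degree is 2 — no degree-1 curve has this shape.
(b) Solving for integer coefficients yields p as stated.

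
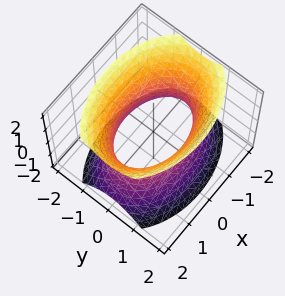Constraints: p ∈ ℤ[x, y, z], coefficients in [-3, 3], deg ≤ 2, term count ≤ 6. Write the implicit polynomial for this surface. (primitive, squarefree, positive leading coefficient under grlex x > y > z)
(a) Degree: an hourglass — one-sheet hyperboloid; a quadric, so deg p = 2.
(b) Symmetries: mirror symmetry x ↦ −x ⇒ only even powers of x; the z ↦ −z reflection is a symmetry, so z appears only in even powers; mirror symmetry y ↦ −y ⇒ only even powers of y.
(c) Observable constraints: among the integer gridlines, it crosses the y-axis at y ∈ {-1, 1}; no z-intercept at any integer in the box.
(d) Assembling these constraints gives the stated polynomial.

x^2 + 2*y^2 - z^2 - 2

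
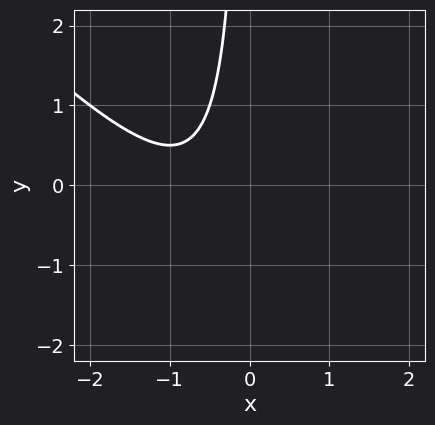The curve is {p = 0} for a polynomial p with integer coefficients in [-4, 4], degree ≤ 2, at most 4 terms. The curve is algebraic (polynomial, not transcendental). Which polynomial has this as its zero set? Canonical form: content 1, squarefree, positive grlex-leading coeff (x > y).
2*x^2 + 2*x*y + 3*x + 2

(a) The degree is 2 — no degree-1 curve has this shape.
(b) Checking where it meets the axes: it misses every integer gridline on the x-axis; no y-intercept at any integer in the box.
(c) Together with the visible shape, these determine p as stated.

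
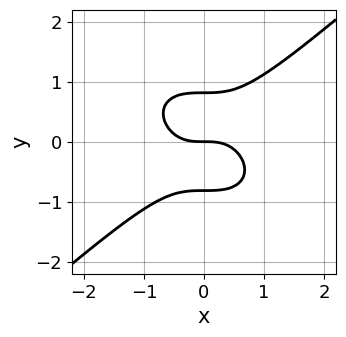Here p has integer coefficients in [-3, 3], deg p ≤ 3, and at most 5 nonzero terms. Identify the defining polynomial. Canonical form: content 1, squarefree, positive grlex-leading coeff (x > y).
(a) deg p = 3. No degree-2 curve has this shape.
(b) Against the integer gridlines: one x-axis crossing is at x = 0; it crosses the y-axis at the gridline y = 0.
(c) These observations pin down the coefficients.

2*x^3 - 3*y^3 + 2*y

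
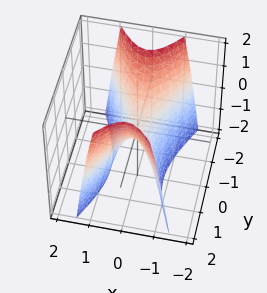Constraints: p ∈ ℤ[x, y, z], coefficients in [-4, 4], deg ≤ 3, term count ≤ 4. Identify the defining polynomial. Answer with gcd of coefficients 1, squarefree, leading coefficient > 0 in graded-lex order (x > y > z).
(a) The degree is 2 — a saddle surface; a quadric.
(b) Symmetries: it's symmetric under y → −y, forcing even powers of y; the x ↦ −x reflection is a symmetry, so x appears only in even powers.
(c) Checking where it meets the axes: one z-axis crossing is at z = 0; it crosses the y-axis at the gridline y = 0; it crosses the x-axis at the gridline x = 0.
(d) Fitting integer coefficients to these (and the overall shape) gives p.

3*x^2 - y^2 + z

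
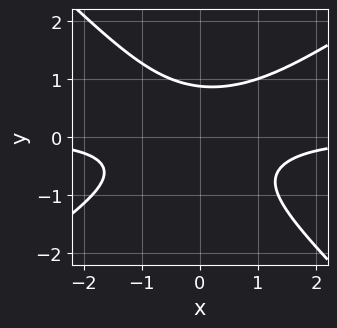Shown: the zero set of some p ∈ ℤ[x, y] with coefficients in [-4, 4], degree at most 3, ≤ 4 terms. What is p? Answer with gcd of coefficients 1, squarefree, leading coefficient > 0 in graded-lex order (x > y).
deg p = 3. The shape is more complex than any degree-2 curve.
Reading off the gridlines: it misses every integer gridline on the x-axis.
The integer polynomial consistent with all of this is the stated p.

2*x^2*y - x*y^2 - 3*y^3 + 2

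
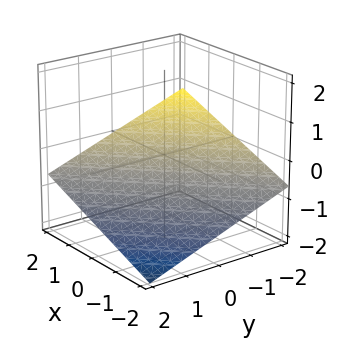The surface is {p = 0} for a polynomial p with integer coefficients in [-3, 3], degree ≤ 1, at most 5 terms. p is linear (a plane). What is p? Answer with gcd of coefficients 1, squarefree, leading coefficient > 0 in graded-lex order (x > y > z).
x - y - 3*z - 2

First, degree: the surface is flat (a plane), so deg p = 1.
Next, checking where it meets the axes: it crosses the y-axis at the gridline y = -2; it meets the x-axis at x = 2 (among the integer gridlines).
Finally, assembling these constraints gives the stated polynomial.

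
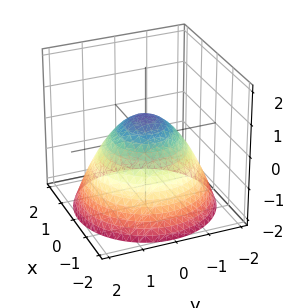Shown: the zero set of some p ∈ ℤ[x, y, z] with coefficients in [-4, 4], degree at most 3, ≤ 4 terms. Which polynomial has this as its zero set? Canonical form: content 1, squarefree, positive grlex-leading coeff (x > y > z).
First, the degree is 2 — the shape is more complex than any degree-1 surface.
Then, symmetry: every cross-section ⟂ z is a circle, so x, y appear only via x² + y².
Next, against the integer gridlines: among the integer gridlines, it crosses the x-axis at x ∈ {-1, 1}; the y-axis gridline crossings are at y ∈ {-1, 1}; a circular section at z = -1 has radius between 1 and 2.
Finally, these observations pin down the coefficients.

2*x^2 + 2*y^2 + 3*z - 2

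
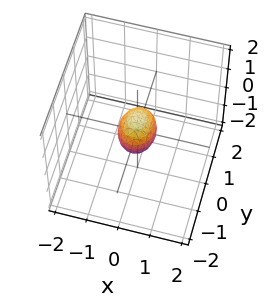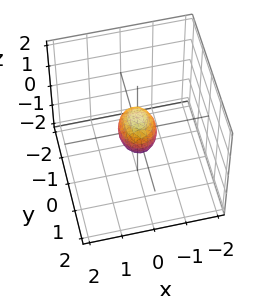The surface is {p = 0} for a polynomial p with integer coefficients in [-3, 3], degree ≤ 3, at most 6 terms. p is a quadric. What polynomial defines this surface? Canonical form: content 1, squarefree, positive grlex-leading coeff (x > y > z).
First, the degree is 2 — bounded and convex; a quadric.
Then, symmetries: mirror symmetry x ↦ −x ⇒ only even powers of x; the z ↦ −z reflection is a symmetry, so z appears only in even powers; the y ↦ −y reflection is a symmetry, so y appears only in even powers.
Finally, matching integer coefficients to the picture gives p.

3*x^2 + 2*y^2 + 2*z^2 - 1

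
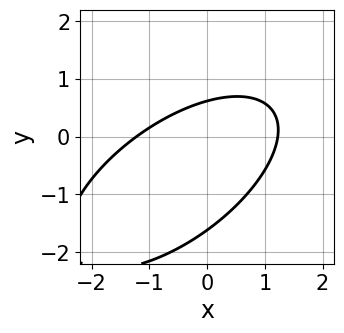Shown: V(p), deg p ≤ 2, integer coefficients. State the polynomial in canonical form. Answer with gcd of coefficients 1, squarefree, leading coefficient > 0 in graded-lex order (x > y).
(a) Degree: no degree-1 curve has this shape, so deg p = 2.
(b) Solving for integer coefficients yields p as stated.

2*x^2 - 3*x*y + 3*y^2 + 3*y - 3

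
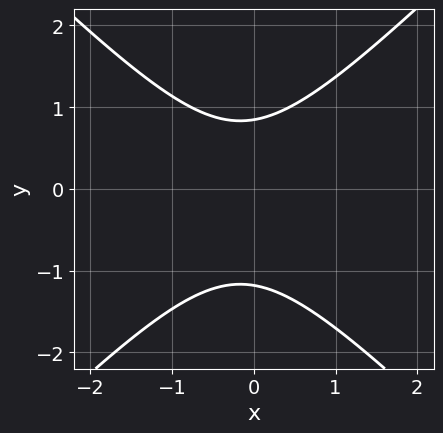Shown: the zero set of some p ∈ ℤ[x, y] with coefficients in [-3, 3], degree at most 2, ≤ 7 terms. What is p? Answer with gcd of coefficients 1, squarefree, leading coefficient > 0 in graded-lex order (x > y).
(a) The degree is 2 — no degree-1 curve has this shape.
(b) From the visible intercepts: the curve avoids every integer x-axis point in the box.
(c) Together with the visible shape, these determine p as stated.

3*x^2 - 3*y^2 + x - y + 3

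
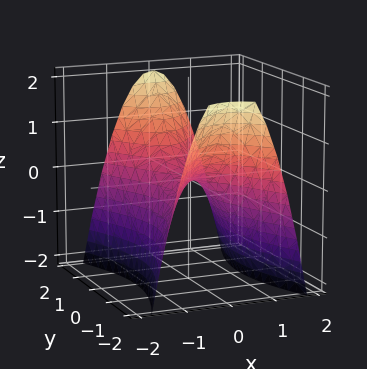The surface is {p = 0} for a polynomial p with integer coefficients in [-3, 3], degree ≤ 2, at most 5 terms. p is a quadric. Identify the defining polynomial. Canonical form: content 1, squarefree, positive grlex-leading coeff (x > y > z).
3*x^2 - y^2 + 2*z

(a) The degree is 2 — a saddle surface; a quadric.
(b) Symmetries: mirror symmetry x ↦ −x ⇒ only even powers of x; mirror symmetry y ↦ −y ⇒ only even powers of y.
(c) Against the integer gridlines: it meets the z-axis at z = 0 (among the integer gridlines); one x-axis crossing is at x = 0; one y-axis crossing is at y = 0.
(d) Fitting integer coefficients to these (and the overall shape) gives p.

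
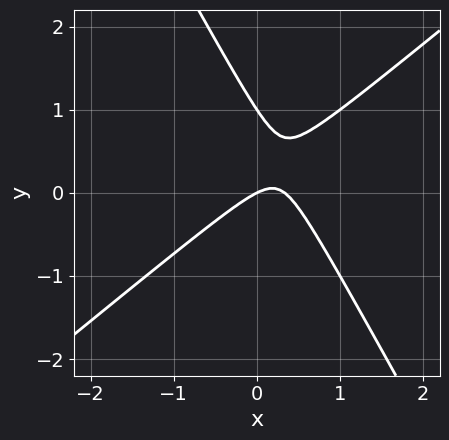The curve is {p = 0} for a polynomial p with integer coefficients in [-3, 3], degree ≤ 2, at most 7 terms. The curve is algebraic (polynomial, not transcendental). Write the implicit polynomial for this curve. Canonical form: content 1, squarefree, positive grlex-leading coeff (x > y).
3*x^2 - 2*x*y - 2*y^2 - x + 2*y

Degree: no degree-1 curve has this shape, so deg p = 2.
From the visible intercepts: among the integer gridlines, it crosses the y-axis at y ∈ {0, 1}; it crosses the x-axis at the gridline x = 0.
Together with the visible shape, these determine p as stated.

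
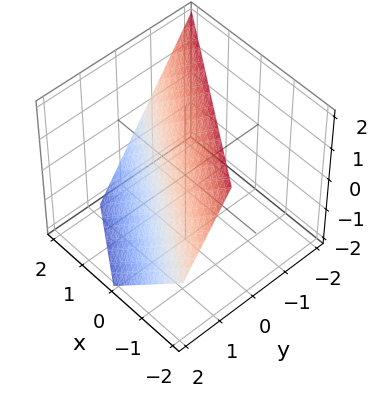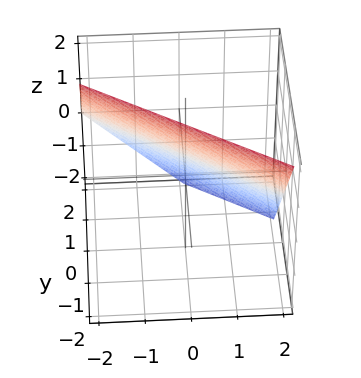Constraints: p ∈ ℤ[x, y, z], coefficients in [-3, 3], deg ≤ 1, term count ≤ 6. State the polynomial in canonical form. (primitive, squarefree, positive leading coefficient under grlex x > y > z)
2*x + 3*y + 2*z - 2

Degree: the surface is flat (a plane), so deg p = 1.
Checking where it meets the axes: it meets the x-axis at x = 1 (among the integer gridlines); it meets the z-axis at z = 1 (among the integer gridlines).
Solving for integer coefficients yields p as stated.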